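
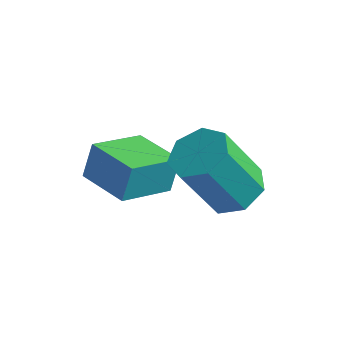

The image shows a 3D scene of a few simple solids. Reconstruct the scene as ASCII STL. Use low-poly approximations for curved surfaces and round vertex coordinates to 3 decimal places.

solid 
facet normal 0.333 0.350 -0.876
outer loop
vertex 3.749 1.3 0.716
vertex 3.001 1.248 0.411
vertex 3.349 1.872 0.793
endloop
endfacet
facet normal 0.752 0.462 0.470
outer loop
vertex 3.749 1.3 0.716
vertex 3.349 1.872 0.793
vertex 3.128 0.644 2.354
endloop
endfacet
facet normal 0.751 0.463 0.471
outer loop
vertex 3.128 0.644 2.354
vertex 3.349 1.872 0.793
vertex 2.727 1.216 2.431
endloop
endfacet
facet normal -0.332 -0.351 0.876
outer loop
vertex 3.128 0.644 2.354
vertex 2.727 1.216 2.431
vertex 2.379 0.592 2.049
endloop
endfacet
facet normal 0.331 0.351 -0.876
outer loop
vertex 3.349 1.872 0.793
vertex 3.001 1.248 0.411
vertex 2.686 1.974 0.583
endloop
endfacet
facet normal 0.022 0.925 0.379
outer loop
vertex 3.349 1.872 0.793
vertex 2.686 1.974 0.583
vertex 2.727 1.216 2.431
endloop
endfacet
facet normal 0.022 0.925 0.379
outer loop
vertex 2.727 1.216 2.431
vertex 2.686 1.974 0.583
vertex 2.064 1.318 2.22
endloop
endfacet
facet normal -0.333 -0.351 0.876
outer loop
vertex 2.727 1.216 2.431
vertex 2.064 1.318 2.22
vertex 2.379 0.592 2.049
endloop
endfacet
facet normal 0.332 0.352 -0.875
outer loop
vertex 2.686 1.974 0.583
vertex 3.001 1.248 0.411
vertex 2.26 1.53 0.243
endloop
endfacet
facet normal -0.723 0.691 0.003
outer loop
vertex 2.686 1.974 0.583
vertex 2.26 1.53 0.243
vertex 2.064 1.318 2.22
endloop
endfacet
facet normal -0.723 0.691 0.002
outer loop
vertex 2.064 1.318 2.22
vertex 2.26 1.53 0.243
vertex 1.639 0.874 1.88
endloop
endfacet
facet normal -0.334 -0.351 0.875
outer loop
vertex 2.064 1.318 2.22
vertex 1.639 0.874 1.88
vertex 2.379 0.592 2.049
endloop
endfacet
facet normal 0.332 0.351 -0.876
outer loop
vertex 2.26 1.53 0.243
vertex 3.001 1.248 0.411
vertex 2.392 0.873 0.03
endloop
endfacet
facet normal -0.924 -0.064 -0.376
outer loop
vertex 2.26 1.53 0.243
vertex 2.392 0.873 0.03
vertex 1.639 0.874 1.88
endloop
endfacet
facet normal -0.924 -0.064 -0.376
outer loop
vertex 1.639 0.874 1.88
vertex 2.392 0.873 0.03
vertex 1.771 0.217 1.667
endloop
endfacet
facet normal -0.334 -0.351 0.875
outer loop
vertex 1.639 0.874 1.88
vertex 1.771 0.217 1.667
vertex 2.379 0.592 2.049
endloop
endfacet
facet normal 0.332 0.350 -0.876
outer loop
vertex 2.392 0.873 0.03
vertex 3.001 1.248 0.411
vertex 2.983 0.498 0.104
endloop
endfacet
facet normal -0.430 -0.770 -0.472
outer loop
vertex 2.392 0.873 0.03
vertex 2.983 0.498 0.104
vertex 1.771 0.217 1.667
endloop
endfacet
facet normal -0.429 -0.771 -0.471
outer loop
vertex 1.771 0.217 1.667
vertex 2.983 0.498 0.104
vertex 2.361 -0.157 1.742
endloop
endfacet
facet normal -0.334 -0.351 0.875
outer loop
vertex 1.771 0.217 1.667
vertex 2.361 -0.157 1.742
vertex 2.379 0.592 2.049
endloop
endfacet
facet normal 0.333 0.350 -0.875
outer loop
vertex 2.983 0.498 0.104
vertex 3.001 1.248 0.411
vertex 3.587 0.688 0.41
endloop
endfacet
facet normal 0.389 -0.897 -0.211
outer loop
vertex 2.983 0.498 0.104
vertex 3.587 0.688 0.41
vertex 2.361 -0.157 1.742
endloop
endfacet
facet normal 0.389 -0.897 -0.211
outer loop
vertex 2.361 -0.157 1.742
vertex 3.587 0.688 0.41
vertex 2.965 0.033 2.047
endloop
endfacet
facet normal -0.332 -0.351 0.876
outer loop
vertex 2.361 -0.157 1.742
vertex 2.965 0.033 2.047
vertex 2.379 0.592 2.049
endloop
endfacet
facet normal 0.333 0.350 -0.876
outer loop
vertex 3.587 0.688 0.41
vertex 3.001 1.248 0.411
vertex 3.749 1.3 0.716
endloop
endfacet
facet normal 0.915 -0.346 0.209
outer loop
vertex 3.587 0.688 0.41
vertex 3.749 1.3 0.716
vertex 2.965 0.033 2.047
endloop
endfacet
facet normal 0.914 -0.348 0.207
outer loop
vertex 2.965 0.033 2.047
vertex 3.749 1.3 0.716
vertex 3.128 0.644 2.354
endloop
endfacet
facet normal -0.332 -0.351 0.875
outer loop
vertex 2.965 0.033 2.047
vertex 3.128 0.644 2.354
vertex 2.379 0.592 2.049
endloop
endfacet
facet normal -0.954 0.291 -0.071
outer loop
vertex -0.08 -0.054 1.667
vertex 0.379 1.314 1.101
vertex -0.124 -0.424 0.739
endloop
endfacet
facet normal -0.296 -0.882 0.366
outer loop
vertex 1.221 -0.834 0.839
vertex -0.08 -0.054 1.667
vertex -0.124 -0.424 0.739
endloop
endfacet
facet normal -0.954 0.291 -0.071
outer loop
vertex -0.124 -0.424 0.739
vertex 0.379 1.314 1.101
vertex 0.335 0.944 0.173
endloop
endfacet
facet normal -0.044 -0.369 -0.928
outer loop
vertex 0.335 0.944 0.173
vertex 1.221 -0.834 0.839
vertex -0.124 -0.424 0.739
endloop
endfacet
facet normal 0.044 0.369 0.928
outer loop
vertex -0.08 -0.054 1.667
vertex 1.724 0.904 1.201
vertex 0.379 1.314 1.101
endloop
endfacet
facet normal -0.296 -0.882 0.366
outer loop
vertex 1.265 -0.464 1.767
vertex -0.08 -0.054 1.667
vertex 1.221 -0.834 0.839
endloop
endfacet
facet normal 0.044 0.369 0.928
outer loop
vertex 1.265 -0.464 1.767
vertex 1.724 0.904 1.201
vertex -0.08 -0.054 1.667
endloop
endfacet
facet normal 0.296 0.882 -0.366
outer loop
vertex 0.379 1.314 1.101
vertex 1.724 0.904 1.201
vertex 0.335 0.944 0.173
endloop
endfacet
facet normal -0.044 -0.369 -0.928
outer loop
vertex 1.68 0.534 0.273
vertex 1.221 -0.834 0.839
vertex 0.335 0.944 0.173
endloop
endfacet
facet normal 0.296 0.882 -0.366
outer loop
vertex 0.335 0.944 0.173
vertex 1.724 0.904 1.201
vertex 1.68 0.534 0.273
endloop
endfacet
facet normal 0.954 -0.291 0.071
outer loop
vertex 1.68 0.534 0.273
vertex 1.265 -0.464 1.767
vertex 1.221 -0.834 0.839
endloop
endfacet
facet normal 0.954 -0.291 0.071
outer loop
vertex 1.724 0.904 1.201
vertex 1.265 -0.464 1.767
vertex 1.68 0.534 0.273
endloop
endfacet

endsolid


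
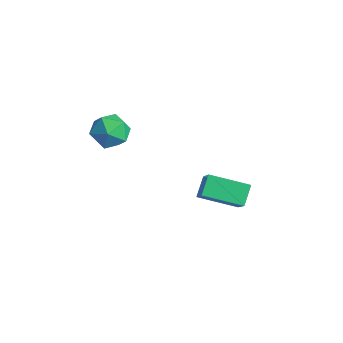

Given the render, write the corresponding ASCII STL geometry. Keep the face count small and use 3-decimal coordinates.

solid 
facet normal -0.150 0.356 0.923
outer loop
vertex -0.437 -3.441 1.145
vertex -0.168 -4.241 1.497
vertex 0.445 -3.581 1.342
endloop
endfacet
facet normal 0.034 0.880 0.474
outer loop
vertex -0.437 -3.441 1.145
vertex 0.445 -3.581 1.342
vertex 0.211 -3.154 0.567
endloop
endfacet
facet normal -0.445 0.894 -0.055
outer loop
vertex -0.437 -3.441 1.145
vertex 0.211 -3.154 0.567
vertex -0.547 -3.551 0.244
endloop
endfacet
facet normal -0.923 0.378 0.067
outer loop
vertex -0.437 -3.441 1.145
vertex -0.547 -3.551 0.244
vertex -0.781 -4.223 0.818
endloop
endfacet
facet normal -0.741 0.046 0.670
outer loop
vertex -0.437 -3.441 1.145
vertex -0.781 -4.223 0.818
vertex -0.168 -4.241 1.497
endloop
endfacet
facet normal 0.669 0.718 0.194
outer loop
vertex 0.211 -3.154 0.567
vertex 0.445 -3.581 1.342
vertex 0.881 -3.777 0.562
endloop
endfacet
facet normal 0.373 -0.131 0.918
outer loop
vertex 0.445 -3.581 1.342
vertex -0.168 -4.241 1.497
vertex 0.647 -4.449 1.136
endloop
endfacet
facet normal -0.584 -0.632 0.510
outer loop
vertex -0.168 -4.241 1.497
vertex -0.781 -4.223 0.818
vertex -0.111 -4.846 0.813
endloop
endfacet
facet normal -0.879 -0.094 -0.468
outer loop
vertex -0.781 -4.223 0.818
vertex -0.547 -3.551 0.244
vertex -0.345 -4.419 0.038
endloop
endfacet
facet normal -0.105 0.741 -0.664
outer loop
vertex -0.547 -3.551 0.244
vertex 0.211 -3.154 0.567
vertex 0.268 -3.759 -0.117
endloop
endfacet
facet normal 0.923 -0.378 -0.067
outer loop
vertex 0.537 -4.559 0.235
vertex 0.881 -3.777 0.562
vertex 0.647 -4.449 1.136
endloop
endfacet
facet normal 0.445 -0.894 0.055
outer loop
vertex 0.537 -4.559 0.235
vertex 0.647 -4.449 1.136
vertex -0.111 -4.846 0.813
endloop
endfacet
facet normal -0.034 -0.880 -0.474
outer loop
vertex 0.537 -4.559 0.235
vertex -0.111 -4.846 0.813
vertex -0.345 -4.419 0.038
endloop
endfacet
facet normal 0.150 -0.356 -0.923
outer loop
vertex 0.537 -4.559 0.235
vertex -0.345 -4.419 0.038
vertex 0.268 -3.759 -0.117
endloop
endfacet
facet normal 0.741 -0.046 -0.670
outer loop
vertex 0.537 -4.559 0.235
vertex 0.268 -3.759 -0.117
vertex 0.881 -3.777 0.562
endloop
endfacet
facet normal 0.879 0.094 0.468
outer loop
vertex 0.647 -4.449 1.136
vertex 0.881 -3.777 0.562
vertex 0.445 -3.581 1.342
endloop
endfacet
facet normal 0.105 -0.741 0.664
outer loop
vertex -0.111 -4.846 0.813
vertex 0.647 -4.449 1.136
vertex -0.168 -4.241 1.497
endloop
endfacet
facet normal -0.669 -0.718 -0.194
outer loop
vertex -0.345 -4.419 0.038
vertex -0.111 -4.846 0.813
vertex -0.781 -4.223 0.818
endloop
endfacet
facet normal -0.373 0.131 -0.918
outer loop
vertex 0.268 -3.759 -0.117
vertex -0.345 -4.419 0.038
vertex -0.547 -3.551 0.244
endloop
endfacet
facet normal 0.584 0.632 -0.510
outer loop
vertex 0.881 -3.777 0.562
vertex 0.268 -3.759 -0.117
vertex 0.211 -3.154 0.567
endloop
endfacet
facet normal -0.438 0.613 0.657
outer loop
vertex 1.568 -0.339 -2.702
vertex 2.695 0.969 -3.172
vertex 0.349 0.229 -4.044
endloop
endfacet
facet normal -0.630 -0.731 0.262
outer loop
vertex 0.805 -0.409 -4.728
vertex 1.568 -0.339 -2.702
vertex 0.349 0.229 -4.044
endloop
endfacet
facet normal -0.438 0.614 0.657
outer loop
vertex 0.349 0.229 -4.044
vertex 2.695 0.969 -3.172
vertex 1.477 1.537 -4.515
endloop
endfacet
facet normal -0.642 0.299 -0.706
outer loop
vertex 1.477 1.537 -4.515
vertex 0.805 -0.409 -4.728
vertex 0.349 0.229 -4.044
endloop
endfacet
facet normal 0.642 -0.299 0.706
outer loop
vertex 1.568 -0.339 -2.702
vertex 3.151 0.331 -3.856
vertex 2.695 0.969 -3.172
endloop
endfacet
facet normal -0.630 -0.731 0.263
outer loop
vertex 2.023 -0.977 -3.385
vertex 1.568 -0.339 -2.702
vertex 0.805 -0.409 -4.728
endloop
endfacet
facet normal 0.642 -0.299 0.707
outer loop
vertex 2.023 -0.977 -3.385
vertex 3.151 0.331 -3.856
vertex 1.568 -0.339 -2.702
endloop
endfacet
facet normal 0.630 0.731 -0.262
outer loop
vertex 2.695 0.969 -3.172
vertex 3.151 0.331 -3.856
vertex 1.477 1.537 -4.515
endloop
endfacet
facet normal -0.641 0.299 -0.707
outer loop
vertex 1.932 0.899 -5.198
vertex 0.805 -0.409 -4.728
vertex 1.477 1.537 -4.515
endloop
endfacet
facet normal 0.630 0.731 -0.263
outer loop
vertex 1.477 1.537 -4.515
vertex 3.151 0.331 -3.856
vertex 1.932 0.899 -5.198
endloop
endfacet
facet normal 0.438 -0.614 -0.657
outer loop
vertex 1.932 0.899 -5.198
vertex 2.023 -0.977 -3.385
vertex 0.805 -0.409 -4.728
endloop
endfacet
facet normal 0.437 -0.614 -0.657
outer loop
vertex 3.151 0.331 -3.856
vertex 2.023 -0.977 -3.385
vertex 1.932 0.899 -5.198
endloop
endfacet

endsolid


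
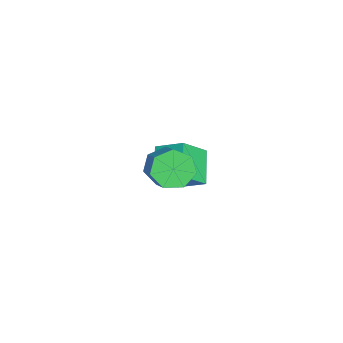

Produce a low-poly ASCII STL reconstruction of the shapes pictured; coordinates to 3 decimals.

solid 
facet normal -0.819 -0.187 -0.542
outer loop
vertex 2.95 1.885 -0.766
vertex 2.626 1.555 -0.163
vertex 2.6 2.285 -0.375
endloop
endfacet
facet normal 0.217 0.773 -0.596
outer loop
vertex 2.95 1.885 -0.766
vertex 2.6 2.285 -0.375
vertex 3.958 2.115 -0.1
endloop
endfacet
facet normal 0.217 0.774 -0.595
outer loop
vertex 3.958 2.115 -0.1
vertex 2.6 2.285 -0.375
vertex 3.608 2.514 0.291
endloop
endfacet
facet normal 0.819 0.187 0.542
outer loop
vertex 3.958 2.115 -0.1
vertex 3.608 2.514 0.291
vertex 3.634 1.785 0.503
endloop
endfacet
facet normal -0.820 -0.186 -0.542
outer loop
vertex 2.6 2.285 -0.375
vertex 2.626 1.555 -0.163
vertex 2.27 2.135 0.176
endloop
endfacet
facet normal -0.279 0.956 0.093
outer loop
vertex 2.6 2.285 -0.375
vertex 2.27 2.135 0.176
vertex 3.608 2.514 0.291
endloop
endfacet
facet normal -0.279 0.956 0.093
outer loop
vertex 3.608 2.514 0.291
vertex 2.27 2.135 0.176
vertex 3.278 2.364 0.842
endloop
endfacet
facet normal 0.820 0.187 0.542
outer loop
vertex 3.608 2.514 0.291
vertex 3.278 2.364 0.842
vertex 3.634 1.785 0.503
endloop
endfacet
facet normal -0.820 -0.187 -0.541
outer loop
vertex 2.27 2.135 0.176
vertex 2.626 1.555 -0.163
vertex 2.208 1.549 0.472
endloop
endfacet
facet normal -0.565 0.419 0.711
outer loop
vertex 2.27 2.135 0.176
vertex 2.208 1.549 0.472
vertex 3.278 2.364 0.842
endloop
endfacet
facet normal -0.565 0.419 0.711
outer loop
vertex 3.278 2.364 0.842
vertex 2.208 1.549 0.472
vertex 3.216 1.778 1.138
endloop
endfacet
facet normal 0.820 0.187 0.542
outer loop
vertex 3.278 2.364 0.842
vertex 3.216 1.778 1.138
vertex 3.634 1.785 0.503
endloop
endfacet
facet normal -0.820 -0.186 -0.541
outer loop
vertex 2.208 1.549 0.472
vertex 2.626 1.555 -0.163
vertex 2.461 0.968 0.289
endloop
endfacet
facet normal -0.425 -0.435 0.794
outer loop
vertex 2.208 1.549 0.472
vertex 2.461 0.968 0.289
vertex 3.216 1.778 1.138
endloop
endfacet
facet normal -0.425 -0.435 0.794
outer loop
vertex 3.216 1.778 1.138
vertex 2.461 0.968 0.289
vertex 3.469 1.197 0.955
endloop
endfacet
facet normal 0.820 0.186 0.542
outer loop
vertex 3.216 1.778 1.138
vertex 3.469 1.197 0.955
vertex 3.634 1.785 0.503
endloop
endfacet
facet normal -0.820 -0.186 -0.541
outer loop
vertex 2.461 0.968 0.289
vertex 2.626 1.555 -0.163
vertex 2.838 0.829 -0.234
endloop
endfacet
facet normal 0.034 -0.960 0.279
outer loop
vertex 2.461 0.968 0.289
vertex 2.838 0.829 -0.234
vertex 3.469 1.197 0.955
endloop
endfacet
facet normal 0.034 -0.960 0.279
outer loop
vertex 3.469 1.197 0.955
vertex 2.838 0.829 -0.234
vertex 3.846 1.058 0.432
endloop
endfacet
facet normal 0.820 0.186 0.541
outer loop
vertex 3.469 1.197 0.955
vertex 3.846 1.058 0.432
vertex 3.634 1.785 0.503
endloop
endfacet
facet normal -0.820 -0.187 -0.541
outer loop
vertex 2.838 0.829 -0.234
vertex 2.626 1.555 -0.163
vertex 3.055 1.237 -0.704
endloop
endfacet
facet normal 0.468 -0.763 -0.446
outer loop
vertex 2.838 0.829 -0.234
vertex 3.055 1.237 -0.704
vertex 3.846 1.058 0.432
endloop
endfacet
facet normal 0.469 -0.762 -0.447
outer loop
vertex 3.846 1.058 0.432
vertex 3.055 1.237 -0.704
vertex 4.064 1.467 -0.037
endloop
endfacet
facet normal 0.819 0.186 0.543
outer loop
vertex 3.846 1.058 0.432
vertex 4.064 1.467 -0.037
vertex 3.634 1.785 0.503
endloop
endfacet
facet normal -0.820 -0.185 -0.542
outer loop
vertex 3.055 1.237 -0.704
vertex 2.626 1.555 -0.163
vertex 2.95 1.885 -0.766
endloop
endfacet
facet normal 0.550 0.009 -0.835
outer loop
vertex 3.055 1.237 -0.704
vertex 2.95 1.885 -0.766
vertex 4.064 1.467 -0.037
endloop
endfacet
facet normal 0.550 0.009 -0.835
outer loop
vertex 4.064 1.467 -0.037
vertex 2.95 1.885 -0.766
vertex 3.958 2.115 -0.1
endloop
endfacet
facet normal 0.819 0.187 0.542
outer loop
vertex 4.064 1.467 -0.037
vertex 3.958 2.115 -0.1
vertex 3.634 1.785 0.503
endloop
endfacet
facet normal -0.492 0.563 -0.664
outer loop
vertex -1.414 1.959 -2.736
vertex -1.006 2.909 -2.232
vertex -0.293 1.931 -3.591
endloop
endfacet
facet normal -0.355 -0.826 -0.438
outer loop
vertex 0.406 1.131 -2.648
vertex -1.414 1.959 -2.736
vertex -0.293 1.931 -3.591
endloop
endfacet
facet normal -0.492 0.563 -0.664
outer loop
vertex -0.293 1.931 -3.591
vertex -1.006 2.909 -2.232
vertex 0.115 2.881 -3.087
endloop
endfacet
facet normal 0.795 -0.020 -0.606
outer loop
vertex 0.115 2.881 -3.087
vertex 0.406 1.131 -2.648
vertex -0.293 1.931 -3.591
endloop
endfacet
facet normal -0.795 0.020 0.606
outer loop
vertex -1.414 1.959 -2.736
vertex -0.307 2.109 -1.289
vertex -1.006 2.909 -2.232
endloop
endfacet
facet normal -0.355 -0.826 -0.438
outer loop
vertex -0.715 1.159 -1.793
vertex -1.414 1.959 -2.736
vertex 0.406 1.131 -2.648
endloop
endfacet
facet normal -0.795 0.020 0.606
outer loop
vertex -0.715 1.159 -1.793
vertex -0.307 2.109 -1.289
vertex -1.414 1.959 -2.736
endloop
endfacet
facet normal 0.355 0.826 0.438
outer loop
vertex -1.006 2.909 -2.232
vertex -0.307 2.109 -1.289
vertex 0.115 2.881 -3.087
endloop
endfacet
facet normal 0.795 -0.020 -0.606
outer loop
vertex 0.814 2.081 -2.144
vertex 0.406 1.131 -2.648
vertex 0.115 2.881 -3.087
endloop
endfacet
facet normal 0.355 0.826 0.438
outer loop
vertex 0.115 2.881 -3.087
vertex -0.307 2.109 -1.289
vertex 0.814 2.081 -2.144
endloop
endfacet
facet normal 0.492 -0.563 0.664
outer loop
vertex 0.814 2.081 -2.144
vertex -0.715 1.159 -1.793
vertex 0.406 1.131 -2.648
endloop
endfacet
facet normal 0.492 -0.563 0.664
outer loop
vertex -0.307 2.109 -1.289
vertex -0.715 1.159 -1.793
vertex 0.814 2.081 -2.144
endloop
endfacet

endsolid


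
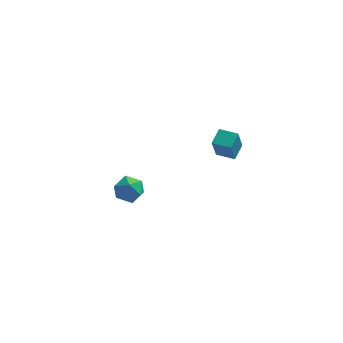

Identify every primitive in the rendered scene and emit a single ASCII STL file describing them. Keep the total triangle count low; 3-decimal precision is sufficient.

solid 
facet normal -0.941 0.338 -0.004
outer loop
vertex 0.423 0.133 3.017
vertex 0.678 0.847 3.329
vertex 0.582 0.561 1.907
endloop
endfacet
facet normal -0.312 -0.871 -0.380
outer loop
vertex 1.382 0.273 1.911
vertex 0.423 0.133 3.017
vertex 0.582 0.561 1.907
endloop
endfacet
facet normal -0.941 0.338 -0.004
outer loop
vertex 0.582 0.561 1.907
vertex 0.678 0.847 3.329
vertex 0.837 1.275 2.219
endloop
endfacet
facet normal 0.133 0.357 -0.925
outer loop
vertex 0.837 1.275 2.219
vertex 1.382 0.273 1.911
vertex 0.582 0.561 1.907
endloop
endfacet
facet normal -0.133 -0.357 0.925
outer loop
vertex 0.423 0.133 3.017
vertex 1.478 0.559 3.333
vertex 0.678 0.847 3.329
endloop
endfacet
facet normal -0.312 -0.871 -0.380
outer loop
vertex 1.223 -0.155 3.021
vertex 0.423 0.133 3.017
vertex 1.382 0.273 1.911
endloop
endfacet
facet normal -0.133 -0.357 0.925
outer loop
vertex 1.223 -0.155 3.021
vertex 1.478 0.559 3.333
vertex 0.423 0.133 3.017
endloop
endfacet
facet normal 0.312 0.871 0.380
outer loop
vertex 0.678 0.847 3.329
vertex 1.478 0.559 3.333
vertex 0.837 1.275 2.219
endloop
endfacet
facet normal 0.133 0.357 -0.925
outer loop
vertex 1.637 0.987 2.223
vertex 1.382 0.273 1.911
vertex 0.837 1.275 2.219
endloop
endfacet
facet normal 0.312 0.871 0.380
outer loop
vertex 0.837 1.275 2.219
vertex 1.478 0.559 3.333
vertex 1.637 0.987 2.223
endloop
endfacet
facet normal 0.941 -0.338 0.004
outer loop
vertex 1.637 0.987 2.223
vertex 1.223 -0.155 3.021
vertex 1.382 0.273 1.911
endloop
endfacet
facet normal 0.941 -0.338 0.004
outer loop
vertex 1.478 0.559 3.333
vertex 1.223 -0.155 3.021
vertex 1.637 0.987 2.223
endloop
endfacet
facet normal -0.330 0.894 0.303
outer loop
vertex -3.955 3.653 -3.241
vertex -3.579 3.563 -2.566
vertex -3.22 3.9 -3.168
endloop
endfacet
facet normal -0.255 0.878 -0.405
outer loop
vertex -3.955 3.653 -3.241
vertex -3.22 3.9 -3.168
vertex -3.445 3.535 -3.817
endloop
endfacet
facet normal -0.664 0.350 -0.660
outer loop
vertex -3.955 3.653 -3.241
vertex -3.445 3.535 -3.817
vertex -3.942 2.971 -3.616
endloop
endfacet
facet normal -0.993 0.041 -0.109
outer loop
vertex -3.955 3.653 -3.241
vertex -3.942 2.971 -3.616
vertex -4.026 2.989 -2.843
endloop
endfacet
facet normal -0.787 0.377 0.489
outer loop
vertex -3.955 3.653 -3.241
vertex -4.026 2.989 -2.843
vertex -3.579 3.563 -2.566
endloop
endfacet
facet normal 0.426 0.718 -0.551
outer loop
vertex -3.445 3.535 -3.817
vertex -3.22 3.9 -3.168
vertex -2.754 3.371 -3.497
endloop
endfacet
facet normal 0.302 0.744 0.596
outer loop
vertex -3.22 3.9 -3.168
vertex -3.579 3.563 -2.566
vertex -2.838 3.389 -2.724
endloop
endfacet
facet normal -0.436 -0.092 0.895
outer loop
vertex -3.579 3.563 -2.566
vertex -4.026 2.989 -2.843
vertex -3.335 2.825 -2.523
endloop
endfacet
facet normal -0.769 -0.635 -0.069
outer loop
vertex -4.026 2.989 -2.843
vertex -3.942 2.971 -3.616
vertex -3.56 2.46 -3.172
endloop
endfacet
facet normal -0.237 -0.134 -0.962
outer loop
vertex -3.942 2.971 -3.616
vertex -3.445 3.535 -3.817
vertex -3.201 2.797 -3.774
endloop
endfacet
facet normal 0.993 -0.041 0.109
outer loop
vertex -2.825 2.707 -3.099
vertex -2.754 3.371 -3.497
vertex -2.838 3.389 -2.724
endloop
endfacet
facet normal 0.664 -0.350 0.660
outer loop
vertex -2.825 2.707 -3.099
vertex -2.838 3.389 -2.724
vertex -3.335 2.825 -2.523
endloop
endfacet
facet normal 0.255 -0.878 0.405
outer loop
vertex -2.825 2.707 -3.099
vertex -3.335 2.825 -2.523
vertex -3.56 2.46 -3.172
endloop
endfacet
facet normal 0.330 -0.894 -0.303
outer loop
vertex -2.825 2.707 -3.099
vertex -3.56 2.46 -3.172
vertex -3.201 2.797 -3.774
endloop
endfacet
facet normal 0.787 -0.377 -0.489
outer loop
vertex -2.825 2.707 -3.099
vertex -3.201 2.797 -3.774
vertex -2.754 3.371 -3.497
endloop
endfacet
facet normal 0.769 0.635 0.069
outer loop
vertex -2.838 3.389 -2.724
vertex -2.754 3.371 -3.497
vertex -3.22 3.9 -3.168
endloop
endfacet
facet normal 0.237 0.134 0.962
outer loop
vertex -3.335 2.825 -2.523
vertex -2.838 3.389 -2.724
vertex -3.579 3.563 -2.566
endloop
endfacet
facet normal -0.426 -0.718 0.551
outer loop
vertex -3.56 2.46 -3.172
vertex -3.335 2.825 -2.523
vertex -4.026 2.989 -2.843
endloop
endfacet
facet normal -0.302 -0.744 -0.596
outer loop
vertex -3.201 2.797 -3.774
vertex -3.56 2.46 -3.172
vertex -3.942 2.971 -3.616
endloop
endfacet
facet normal 0.436 0.092 -0.895
outer loop
vertex -2.754 3.371 -3.497
vertex -3.201 2.797 -3.774
vertex -3.445 3.535 -3.817
endloop
endfacet

endsolid


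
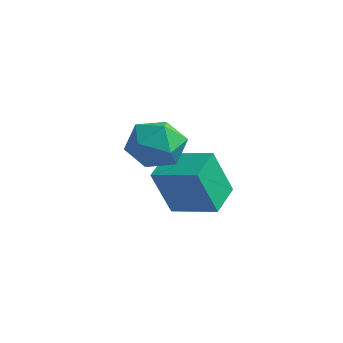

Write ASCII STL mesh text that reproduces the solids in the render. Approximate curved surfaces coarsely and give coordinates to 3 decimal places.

solid 
facet normal -0.934 -0.289 -0.211
outer loop
vertex 0.892 -0.182 -2.718
vertex 0.408 1.05 -2.262
vertex 1.078 0.585 -4.588
endloop
endfacet
facet normal 0.346 -0.880 -0.326
outer loop
vertex 2.712 1.09 -4.218
vertex 0.892 -0.182 -2.718
vertex 1.078 0.585 -4.588
endloop
endfacet
facet normal -0.934 -0.289 -0.211
outer loop
vertex 1.078 0.585 -4.588
vertex 0.408 1.05 -2.262
vertex 0.594 1.816 -4.132
endloop
endfacet
facet normal 0.092 0.377 -0.921
outer loop
vertex 0.594 1.816 -4.132
vertex 2.712 1.09 -4.218
vertex 1.078 0.585 -4.588
endloop
endfacet
facet normal -0.092 -0.377 0.922
outer loop
vertex 0.892 -0.182 -2.718
vertex 2.042 1.555 -1.892
vertex 0.408 1.05 -2.262
endloop
endfacet
facet normal 0.346 -0.880 -0.326
outer loop
vertex 2.526 0.324 -2.348
vertex 0.892 -0.182 -2.718
vertex 2.712 1.09 -4.218
endloop
endfacet
facet normal -0.092 -0.377 0.921
outer loop
vertex 2.526 0.324 -2.348
vertex 2.042 1.555 -1.892
vertex 0.892 -0.182 -2.718
endloop
endfacet
facet normal -0.346 0.880 0.326
outer loop
vertex 0.408 1.05 -2.262
vertex 2.042 1.555 -1.892
vertex 0.594 1.816 -4.132
endloop
endfacet
facet normal 0.092 0.377 -0.922
outer loop
vertex 2.228 2.322 -3.762
vertex 2.712 1.09 -4.218
vertex 0.594 1.816 -4.132
endloop
endfacet
facet normal -0.346 0.880 0.326
outer loop
vertex 0.594 1.816 -4.132
vertex 2.042 1.555 -1.892
vertex 2.228 2.322 -3.762
endloop
endfacet
facet normal 0.934 0.289 0.211
outer loop
vertex 2.228 2.322 -3.762
vertex 2.526 0.324 -2.348
vertex 2.712 1.09 -4.218
endloop
endfacet
facet normal 0.934 0.289 0.211
outer loop
vertex 2.042 1.555 -1.892
vertex 2.526 0.324 -2.348
vertex 2.228 2.322 -3.762
endloop
endfacet
facet normal -0.937 -0.277 0.213
outer loop
vertex 1.952 -1.582 -0.172
vertex 2.21 -2.595 -0.357
vertex 2.312 -2.191 0.62
endloop
endfacet
facet normal -0.755 0.307 0.579
outer loop
vertex 1.952 -1.582 -0.172
vertex 2.312 -2.191 0.62
vertex 2.648 -1.188 0.527
endloop
endfacet
facet normal -0.572 0.813 0.111
outer loop
vertex 1.952 -1.582 -0.172
vertex 2.648 -1.188 0.527
vertex 2.754 -0.972 -0.507
endloop
endfacet
facet normal -0.640 0.542 -0.545
outer loop
vertex 1.952 -1.582 -0.172
vertex 2.754 -0.972 -0.507
vertex 2.483 -1.842 -1.054
endloop
endfacet
facet normal -0.866 -0.132 -0.482
outer loop
vertex 1.952 -1.582 -0.172
vertex 2.483 -1.842 -1.054
vertex 2.21 -2.595 -0.357
endloop
endfacet
facet normal -0.180 0.151 0.972
outer loop
vertex 2.648 -1.188 0.527
vertex 2.312 -2.191 0.62
vertex 3.337 -1.958 0.774
endloop
endfacet
facet normal -0.474 -0.795 0.378
outer loop
vertex 2.312 -2.191 0.62
vertex 2.21 -2.595 -0.357
vertex 3.066 -2.828 0.227
endloop
endfacet
facet normal -0.359 -0.561 -0.746
outer loop
vertex 2.21 -2.595 -0.357
vertex 2.483 -1.842 -1.054
vertex 3.172 -2.612 -0.807
endloop
endfacet
facet normal 0.007 0.531 -0.847
outer loop
vertex 2.483 -1.842 -1.054
vertex 2.754 -0.972 -0.507
vertex 3.508 -1.609 -0.9
endloop
endfacet
facet normal 0.118 0.970 0.215
outer loop
vertex 2.754 -0.972 -0.507
vertex 2.648 -1.188 0.527
vertex 3.61 -1.205 0.077
endloop
endfacet
facet normal 0.640 -0.542 0.545
outer loop
vertex 3.868 -2.218 -0.108
vertex 3.337 -1.958 0.774
vertex 3.066 -2.828 0.227
endloop
endfacet
facet normal 0.572 -0.813 -0.111
outer loop
vertex 3.868 -2.218 -0.108
vertex 3.066 -2.828 0.227
vertex 3.172 -2.612 -0.807
endloop
endfacet
facet normal 0.755 -0.307 -0.579
outer loop
vertex 3.868 -2.218 -0.108
vertex 3.172 -2.612 -0.807
vertex 3.508 -1.609 -0.9
endloop
endfacet
facet normal 0.937 0.277 -0.213
outer loop
vertex 3.868 -2.218 -0.108
vertex 3.508 -1.609 -0.9
vertex 3.61 -1.205 0.077
endloop
endfacet
facet normal 0.866 0.132 0.482
outer loop
vertex 3.868 -2.218 -0.108
vertex 3.61 -1.205 0.077
vertex 3.337 -1.958 0.774
endloop
endfacet
facet normal -0.007 -0.531 0.847
outer loop
vertex 3.066 -2.828 0.227
vertex 3.337 -1.958 0.774
vertex 2.312 -2.191 0.62
endloop
endfacet
facet normal -0.118 -0.970 -0.215
outer loop
vertex 3.172 -2.612 -0.807
vertex 3.066 -2.828 0.227
vertex 2.21 -2.595 -0.357
endloop
endfacet
facet normal 0.180 -0.151 -0.972
outer loop
vertex 3.508 -1.609 -0.9
vertex 3.172 -2.612 -0.807
vertex 2.483 -1.842 -1.054
endloop
endfacet
facet normal 0.474 0.795 -0.378
outer loop
vertex 3.61 -1.205 0.077
vertex 3.508 -1.609 -0.9
vertex 2.754 -0.972 -0.507
endloop
endfacet
facet normal 0.359 0.561 0.746
outer loop
vertex 3.337 -1.958 0.774
vertex 3.61 -1.205 0.077
vertex 2.648 -1.188 0.527
endloop
endfacet

endsolid


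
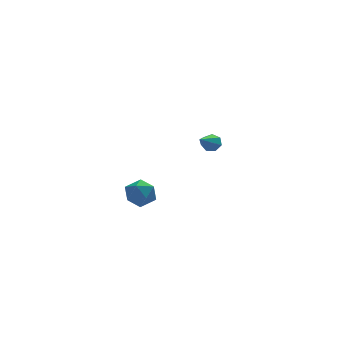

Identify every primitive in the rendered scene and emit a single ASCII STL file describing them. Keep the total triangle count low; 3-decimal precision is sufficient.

solid 
facet normal -0.826 -0.241 0.509
outer loop
vertex -3.447 -2.029 -2.669
vertex -3.448 -2.76 -3.017
vertex -3.052 -2.644 -2.32
endloop
endfacet
facet normal -0.427 0.223 0.876
outer loop
vertex -3.447 -2.029 -2.669
vertex -3.052 -2.644 -2.32
vertex -2.715 -1.908 -2.343
endloop
endfacet
facet normal -0.346 0.808 0.477
outer loop
vertex -3.447 -2.029 -2.669
vertex -2.715 -1.908 -2.343
vertex -2.903 -1.569 -3.054
endloop
endfacet
facet normal -0.695 0.706 -0.138
outer loop
vertex -3.447 -2.029 -2.669
vertex -2.903 -1.569 -3.054
vertex -3.356 -2.096 -3.47
endloop
endfacet
facet normal -0.991 0.057 -0.117
outer loop
vertex -3.447 -2.029 -2.669
vertex -3.356 -2.096 -3.47
vertex -3.448 -2.76 -3.017
endloop
endfacet
facet normal 0.217 -0.069 0.974
outer loop
vertex -2.715 -1.908 -2.343
vertex -3.052 -2.644 -2.32
vertex -2.264 -2.564 -2.49
endloop
endfacet
facet normal -0.429 -0.820 0.380
outer loop
vertex -3.052 -2.644 -2.32
vertex -3.448 -2.76 -3.017
vertex -2.717 -3.091 -2.906
endloop
endfacet
facet normal -0.696 -0.336 -0.634
outer loop
vertex -3.448 -2.76 -3.017
vertex -3.356 -2.096 -3.47
vertex -2.905 -2.752 -3.617
endloop
endfacet
facet normal -0.216 0.713 -0.667
outer loop
vertex -3.356 -2.096 -3.47
vertex -2.903 -1.569 -3.054
vertex -2.568 -2.016 -3.64
endloop
endfacet
facet normal 0.348 0.879 0.327
outer loop
vertex -2.903 -1.569 -3.054
vertex -2.715 -1.908 -2.343
vertex -2.172 -1.9 -2.943
endloop
endfacet
facet normal 0.695 -0.706 0.138
outer loop
vertex -2.173 -2.631 -3.291
vertex -2.264 -2.564 -2.49
vertex -2.717 -3.091 -2.906
endloop
endfacet
facet normal 0.346 -0.808 -0.477
outer loop
vertex -2.173 -2.631 -3.291
vertex -2.717 -3.091 -2.906
vertex -2.905 -2.752 -3.617
endloop
endfacet
facet normal 0.427 -0.223 -0.876
outer loop
vertex -2.173 -2.631 -3.291
vertex -2.905 -2.752 -3.617
vertex -2.568 -2.016 -3.64
endloop
endfacet
facet normal 0.826 0.241 -0.509
outer loop
vertex -2.173 -2.631 -3.291
vertex -2.568 -2.016 -3.64
vertex -2.172 -1.9 -2.943
endloop
endfacet
facet normal 0.991 -0.057 0.117
outer loop
vertex -2.173 -2.631 -3.291
vertex -2.172 -1.9 -2.943
vertex -2.264 -2.564 -2.49
endloop
endfacet
facet normal 0.216 -0.713 0.667
outer loop
vertex -2.717 -3.091 -2.906
vertex -2.264 -2.564 -2.49
vertex -3.052 -2.644 -2.32
endloop
endfacet
facet normal -0.348 -0.879 -0.327
outer loop
vertex -2.905 -2.752 -3.617
vertex -2.717 -3.091 -2.906
vertex -3.448 -2.76 -3.017
endloop
endfacet
facet normal -0.217 0.069 -0.974
outer loop
vertex -2.568 -2.016 -3.64
vertex -2.905 -2.752 -3.617
vertex -3.356 -2.096 -3.47
endloop
endfacet
facet normal 0.429 0.820 -0.380
outer loop
vertex -2.172 -1.9 -2.943
vertex -2.568 -2.016 -3.64
vertex -2.903 -1.569 -3.054
endloop
endfacet
facet normal 0.696 0.336 0.634
outer loop
vertex -2.264 -2.564 -2.49
vertex -2.172 -1.9 -2.943
vertex -2.715 -1.908 -2.343
endloop
endfacet
facet normal 0.504 0.690 -0.519
outer loop
vertex 2.33 3.869 -3.491
vertex 1.906 4.203 -3.459
vertex 2.323 4.154 -3.119
endloop
endfacet
facet normal 0.690 -0.568 0.448
outer loop
vertex 2.33 3.869 -3.491
vertex 2.323 4.154 -3.119
vertex 1.054 3.037 -2.581
endloop
endfacet
facet normal 0.505 0.689 -0.520
outer loop
vertex 2.323 4.154 -3.119
vertex 1.906 4.203 -3.459
vertex 2.002 4.476 -3.004
endloop
endfacet
facet normal 0.366 0.032 0.930
outer loop
vertex 2.323 4.154 -3.119
vertex 2.002 4.476 -3.004
vertex 1.054 3.037 -2.581
endloop
endfacet
facet normal 0.504 0.690 -0.520
outer loop
vertex 2.002 4.476 -3.004
vertex 1.906 4.203 -3.459
vertex 1.609 4.592 -3.231
endloop
endfacet
facet normal -0.337 0.463 0.820
outer loop
vertex 2.002 4.476 -3.004
vertex 1.609 4.592 -3.231
vertex 1.054 3.037 -2.581
endloop
endfacet
facet normal 0.504 0.690 -0.520
outer loop
vertex 1.609 4.592 -3.231
vertex 1.906 4.203 -3.459
vertex 1.44 4.414 -3.631
endloop
endfacet
facet normal -0.894 0.402 0.199
outer loop
vertex 1.609 4.592 -3.231
vertex 1.44 4.414 -3.631
vertex 1.054 3.037 -2.581
endloop
endfacet
facet normal 0.504 0.689 -0.520
outer loop
vertex 1.44 4.414 -3.631
vertex 1.906 4.203 -3.459
vertex 1.622 4.077 -3.901
endloop
endfacet
facet normal -0.881 -0.105 -0.462
outer loop
vertex 1.44 4.414 -3.631
vertex 1.622 4.077 -3.901
vertex 1.054 3.037 -2.581
endloop
endfacet
facet normal 0.503 0.690 -0.520
outer loop
vertex 1.622 4.077 -3.901
vertex 1.906 4.203 -3.459
vertex 2.018 3.835 -3.839
endloop
endfacet
facet normal -0.310 -0.678 -0.667
outer loop
vertex 1.622 4.077 -3.901
vertex 2.018 3.835 -3.839
vertex 1.054 3.037 -2.581
endloop
endfacet
facet normal 0.504 0.690 -0.519
outer loop
vertex 2.018 3.835 -3.839
vertex 1.906 4.203 -3.459
vertex 2.33 3.869 -3.491
endloop
endfacet
facet normal 0.389 -0.883 -0.262
outer loop
vertex 2.018 3.835 -3.839
vertex 2.33 3.869 -3.491
vertex 1.054 3.037 -2.581
endloop
endfacet

endsolid


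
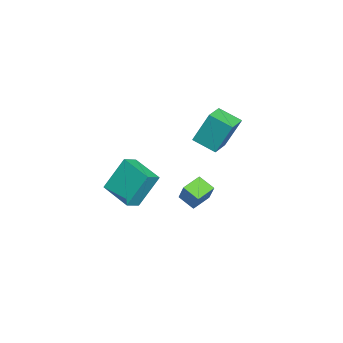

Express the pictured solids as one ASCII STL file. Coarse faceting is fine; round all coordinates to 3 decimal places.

solid 
facet normal -0.470 -0.270 -0.841
outer loop
vertex -1.323 0.27 -3.284
vertex -0.96 1.037 -3.733
vertex -0.477 -0.3 -3.574
endloop
endfacet
facet normal -0.378 -0.799 0.468
outer loop
vertex 0.12 0.043 -2.507
vertex -1.323 0.27 -3.284
vertex -0.477 -0.3 -3.574
endloop
endfacet
facet normal -0.470 -0.270 -0.841
outer loop
vertex -0.477 -0.3 -3.574
vertex -0.96 1.037 -3.733
vertex -0.114 0.468 -4.023
endloop
endfacet
facet normal 0.798 -0.537 -0.274
outer loop
vertex -0.114 0.468 -4.023
vertex 0.12 0.043 -2.507
vertex -0.477 -0.3 -3.574
endloop
endfacet
facet normal -0.798 0.538 0.273
outer loop
vertex -1.323 0.27 -3.284
vertex -0.363 1.38 -2.666
vertex -0.96 1.037 -3.733
endloop
endfacet
facet normal -0.377 -0.799 0.467
outer loop
vertex -0.726 0.612 -2.217
vertex -1.323 0.27 -3.284
vertex 0.12 0.043 -2.507
endloop
endfacet
facet normal -0.798 0.537 0.274
outer loop
vertex -0.726 0.612 -2.217
vertex -0.363 1.38 -2.666
vertex -1.323 0.27 -3.284
endloop
endfacet
facet normal 0.377 0.799 -0.468
outer loop
vertex -0.96 1.037 -3.733
vertex -0.363 1.38 -2.666
vertex -0.114 0.468 -4.023
endloop
endfacet
facet normal 0.797 -0.538 -0.274
outer loop
vertex 0.483 0.81 -2.956
vertex 0.12 0.043 -2.507
vertex -0.114 0.468 -4.023
endloop
endfacet
facet normal 0.378 0.799 -0.468
outer loop
vertex -0.114 0.468 -4.023
vertex -0.363 1.38 -2.666
vertex 0.483 0.81 -2.956
endloop
endfacet
facet normal 0.470 0.270 0.841
outer loop
vertex 0.483 0.81 -2.956
vertex -0.726 0.612 -2.217
vertex 0.12 0.043 -2.507
endloop
endfacet
facet normal 0.470 0.269 0.841
outer loop
vertex -0.363 1.38 -2.666
vertex -0.726 0.612 -2.217
vertex 0.483 0.81 -2.956
endloop
endfacet
facet normal -0.970 0.212 -0.117
outer loop
vertex 0.799 1.765 3.309
vertex 1.096 2.858 2.828
vertex 0.836 1.031 1.666
endloop
endfacet
facet normal -0.241 -0.888 0.391
outer loop
vertex 1.884 0.802 1.792
vertex 0.799 1.765 3.309
vertex 0.836 1.031 1.666
endloop
endfacet
facet normal -0.970 0.212 -0.117
outer loop
vertex 0.836 1.031 1.666
vertex 1.096 2.858 2.828
vertex 1.133 2.124 1.185
endloop
endfacet
facet normal 0.021 -0.407 -0.913
outer loop
vertex 1.133 2.124 1.185
vertex 1.884 0.802 1.792
vertex 0.836 1.031 1.666
endloop
endfacet
facet normal -0.021 0.407 0.913
outer loop
vertex 0.799 1.765 3.309
vertex 2.144 2.629 2.954
vertex 1.096 2.858 2.828
endloop
endfacet
facet normal -0.241 -0.888 0.391
outer loop
vertex 1.847 1.536 3.435
vertex 0.799 1.765 3.309
vertex 1.884 0.802 1.792
endloop
endfacet
facet normal -0.021 0.407 0.913
outer loop
vertex 1.847 1.536 3.435
vertex 2.144 2.629 2.954
vertex 0.799 1.765 3.309
endloop
endfacet
facet normal 0.241 0.888 -0.391
outer loop
vertex 1.096 2.858 2.828
vertex 2.144 2.629 2.954
vertex 1.133 2.124 1.185
endloop
endfacet
facet normal 0.021 -0.407 -0.913
outer loop
vertex 2.181 1.895 1.311
vertex 1.884 0.802 1.792
vertex 1.133 2.124 1.185
endloop
endfacet
facet normal 0.241 0.888 -0.391
outer loop
vertex 1.133 2.124 1.185
vertex 2.144 2.629 2.954
vertex 2.181 1.895 1.311
endloop
endfacet
facet normal 0.970 -0.212 0.117
outer loop
vertex 2.181 1.895 1.311
vertex 1.847 1.536 3.435
vertex 1.884 0.802 1.792
endloop
endfacet
facet normal 0.970 -0.212 0.117
outer loop
vertex 2.144 2.629 2.954
vertex 1.847 1.536 3.435
vertex 2.181 1.895 1.311
endloop
endfacet
facet normal -0.773 0.454 -0.442
outer loop
vertex 2.248 -1.655 0.42
vertex 3.226 -0.371 0.029
vertex 2.692 -2.492 -1.216
endloop
endfacet
facet normal -0.589 -0.773 0.236
outer loop
vertex 3.334 -2.869 -0.849
vertex 2.248 -1.655 0.42
vertex 2.692 -2.492 -1.216
endloop
endfacet
facet normal -0.773 0.454 -0.442
outer loop
vertex 2.692 -2.492 -1.216
vertex 3.226 -0.371 0.029
vertex 3.67 -1.208 -1.607
endloop
endfacet
facet normal 0.235 -0.442 -0.865
outer loop
vertex 3.67 -1.208 -1.607
vertex 3.334 -2.869 -0.849
vertex 2.692 -2.492 -1.216
endloop
endfacet
facet normal -0.235 0.442 0.865
outer loop
vertex 2.248 -1.655 0.42
vertex 3.868 -0.748 0.396
vertex 3.226 -0.371 0.029
endloop
endfacet
facet normal -0.589 -0.773 0.236
outer loop
vertex 2.89 -2.032 0.787
vertex 2.248 -1.655 0.42
vertex 3.334 -2.869 -0.849
endloop
endfacet
facet normal -0.235 0.442 0.865
outer loop
vertex 2.89 -2.032 0.787
vertex 3.868 -0.748 0.396
vertex 2.248 -1.655 0.42
endloop
endfacet
facet normal 0.589 0.773 -0.236
outer loop
vertex 3.226 -0.371 0.029
vertex 3.868 -0.748 0.396
vertex 3.67 -1.208 -1.607
endloop
endfacet
facet normal 0.235 -0.442 -0.865
outer loop
vertex 4.312 -1.585 -1.24
vertex 3.334 -2.869 -0.849
vertex 3.67 -1.208 -1.607
endloop
endfacet
facet normal 0.589 0.773 -0.236
outer loop
vertex 3.67 -1.208 -1.607
vertex 3.868 -0.748 0.396
vertex 4.312 -1.585 -1.24
endloop
endfacet
facet normal 0.773 -0.454 0.442
outer loop
vertex 4.312 -1.585 -1.24
vertex 2.89 -2.032 0.787
vertex 3.334 -2.869 -0.849
endloop
endfacet
facet normal 0.773 -0.454 0.442
outer loop
vertex 3.868 -0.748 0.396
vertex 2.89 -2.032 0.787
vertex 4.312 -1.585 -1.24
endloop
endfacet

endsolid


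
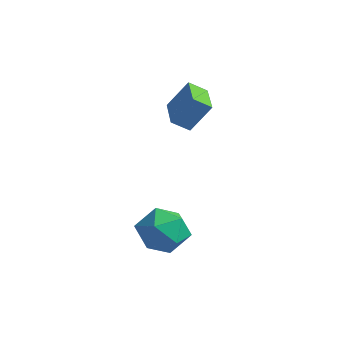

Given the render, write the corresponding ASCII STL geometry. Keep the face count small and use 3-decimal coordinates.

solid 
facet normal -0.519 0.847 -0.113
outer loop
vertex 2.789 -2.695 -3.562
vertex 1.977 -3.083 -2.739
vertex 2.949 -2.44 -2.38
endloop
endfacet
facet normal 0.176 0.957 -0.230
outer loop
vertex 2.789 -2.695 -3.562
vertex 2.949 -2.44 -2.38
vertex 3.899 -2.779 -3.065
endloop
endfacet
facet normal 0.380 0.526 -0.761
outer loop
vertex 2.789 -2.695 -3.562
vertex 3.899 -2.779 -3.065
vertex 3.515 -3.633 -3.847
endloop
endfacet
facet normal -0.188 0.150 -0.971
outer loop
vertex 2.789 -2.695 -3.562
vertex 3.515 -3.633 -3.847
vertex 2.327 -3.82 -3.646
endloop
endfacet
facet normal -0.744 0.348 -0.570
outer loop
vertex 2.789 -2.695 -3.562
vertex 2.327 -3.82 -3.646
vertex 1.977 -3.083 -2.739
endloop
endfacet
facet normal 0.532 0.767 0.358
outer loop
vertex 3.899 -2.779 -3.065
vertex 2.949 -2.44 -2.38
vertex 3.773 -3.22 -1.934
endloop
endfacet
facet normal -0.593 0.590 0.548
outer loop
vertex 2.949 -2.44 -2.38
vertex 1.977 -3.083 -2.739
vertex 2.585 -3.407 -1.733
endloop
endfacet
facet normal -0.957 -0.218 -0.192
outer loop
vertex 1.977 -3.083 -2.739
vertex 2.327 -3.82 -3.646
vertex 2.201 -4.261 -2.515
endloop
endfacet
facet normal -0.057 -0.540 -0.840
outer loop
vertex 2.327 -3.82 -3.646
vertex 3.515 -3.633 -3.847
vertex 3.151 -4.6 -3.2
endloop
endfacet
facet normal 0.863 0.069 -0.500
outer loop
vertex 3.515 -3.633 -3.847
vertex 3.899 -2.779 -3.065
vertex 4.123 -3.957 -2.841
endloop
endfacet
facet normal 0.188 -0.150 0.971
outer loop
vertex 3.311 -4.345 -2.018
vertex 3.773 -3.22 -1.934
vertex 2.585 -3.407 -1.733
endloop
endfacet
facet normal -0.380 -0.526 0.761
outer loop
vertex 3.311 -4.345 -2.018
vertex 2.585 -3.407 -1.733
vertex 2.201 -4.261 -2.515
endloop
endfacet
facet normal -0.176 -0.957 0.230
outer loop
vertex 3.311 -4.345 -2.018
vertex 2.201 -4.261 -2.515
vertex 3.151 -4.6 -3.2
endloop
endfacet
facet normal 0.519 -0.847 0.113
outer loop
vertex 3.311 -4.345 -2.018
vertex 3.151 -4.6 -3.2
vertex 4.123 -3.957 -2.841
endloop
endfacet
facet normal 0.744 -0.348 0.570
outer loop
vertex 3.311 -4.345 -2.018
vertex 4.123 -3.957 -2.841
vertex 3.773 -3.22 -1.934
endloop
endfacet
facet normal 0.057 0.540 0.840
outer loop
vertex 2.585 -3.407 -1.733
vertex 3.773 -3.22 -1.934
vertex 2.949 -2.44 -2.38
endloop
endfacet
facet normal -0.863 -0.069 0.500
outer loop
vertex 2.201 -4.261 -2.515
vertex 2.585 -3.407 -1.733
vertex 1.977 -3.083 -2.739
endloop
endfacet
facet normal -0.532 -0.767 -0.358
outer loop
vertex 3.151 -4.6 -3.2
vertex 2.201 -4.261 -2.515
vertex 2.327 -3.82 -3.646
endloop
endfacet
facet normal 0.593 -0.590 -0.548
outer loop
vertex 4.123 -3.957 -2.841
vertex 3.151 -4.6 -3.2
vertex 3.515 -3.633 -3.847
endloop
endfacet
facet normal 0.957 0.218 0.192
outer loop
vertex 3.773 -3.22 -1.934
vertex 4.123 -3.957 -2.841
vertex 3.899 -2.779 -3.065
endloop
endfacet
facet normal -0.571 -0.600 0.560
outer loop
vertex 1.347 0.367 2.383
vertex 0.111 1.577 2.419
vertex 0.701 -0.254 1.058
endloop
endfacet
facet normal 0.715 -0.699 -0.021
outer loop
vertex 1.249 0.323 0.521
vertex 1.347 0.367 2.383
vertex 0.701 -0.254 1.058
endloop
endfacet
facet normal -0.571 -0.600 0.560
outer loop
vertex 0.701 -0.254 1.058
vertex 0.111 1.577 2.419
vertex -0.535 0.956 1.094
endloop
endfacet
facet normal -0.404 -0.388 -0.829
outer loop
vertex -0.535 0.956 1.094
vertex 1.249 0.323 0.521
vertex 0.701 -0.254 1.058
endloop
endfacet
facet normal 0.404 0.388 0.829
outer loop
vertex 1.347 0.367 2.383
vertex 0.659 2.154 1.882
vertex 0.111 1.577 2.419
endloop
endfacet
facet normal 0.715 -0.699 -0.021
outer loop
vertex 1.895 0.944 1.846
vertex 1.347 0.367 2.383
vertex 1.249 0.323 0.521
endloop
endfacet
facet normal 0.404 0.388 0.829
outer loop
vertex 1.895 0.944 1.846
vertex 0.659 2.154 1.882
vertex 1.347 0.367 2.383
endloop
endfacet
facet normal -0.715 0.699 0.021
outer loop
vertex 0.111 1.577 2.419
vertex 0.659 2.154 1.882
vertex -0.535 0.956 1.094
endloop
endfacet
facet normal -0.404 -0.388 -0.829
outer loop
vertex 0.013 1.533 0.557
vertex 1.249 0.323 0.521
vertex -0.535 0.956 1.094
endloop
endfacet
facet normal -0.715 0.699 0.021
outer loop
vertex -0.535 0.956 1.094
vertex 0.659 2.154 1.882
vertex 0.013 1.533 0.557
endloop
endfacet
facet normal 0.571 0.600 -0.560
outer loop
vertex 0.013 1.533 0.557
vertex 1.895 0.944 1.846
vertex 1.249 0.323 0.521
endloop
endfacet
facet normal 0.571 0.600 -0.560
outer loop
vertex 0.659 2.154 1.882
vertex 1.895 0.944 1.846
vertex 0.013 1.533 0.557
endloop
endfacet

endsolid


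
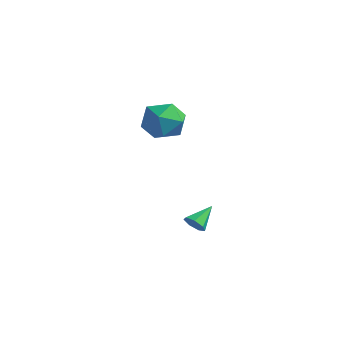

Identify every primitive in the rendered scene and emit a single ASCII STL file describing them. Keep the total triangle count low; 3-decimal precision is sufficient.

solid 
facet normal 0.062 -0.849 -0.525
outer loop
vertex -0.226 -1.458 -1.872
vertex -0.622 -1.672 -1.573
vertex -0.661 -1.391 -2.032
endloop
endfacet
facet normal 0.317 0.785 -0.532
outer loop
vertex -0.226 -1.458 -1.872
vertex -0.661 -1.391 -2.032
vertex -0.698 -0.628 -0.927
endloop
endfacet
facet normal 0.062 -0.849 -0.525
outer loop
vertex -0.661 -1.391 -2.032
vertex -0.622 -1.672 -1.573
vertex -1.066 -1.535 -1.847
endloop
endfacet
facet normal -0.485 0.712 -0.508
outer loop
vertex -0.661 -1.391 -2.032
vertex -1.066 -1.535 -1.847
vertex -0.698 -0.628 -0.927
endloop
endfacet
facet normal 0.061 -0.849 -0.524
outer loop
vertex -1.066 -1.535 -1.847
vertex -0.622 -1.672 -1.573
vertex -1.137 -1.782 -1.455
endloop
endfacet
facet normal -0.940 0.338 0.043
outer loop
vertex -1.066 -1.535 -1.847
vertex -1.137 -1.782 -1.455
vertex -0.698 -0.628 -0.927
endloop
endfacet
facet normal 0.061 -0.849 -0.526
outer loop
vertex -1.137 -1.782 -1.455
vertex -0.622 -1.672 -1.573
vertex -0.82 -1.947 -1.152
endloop
endfacet
facet normal -0.705 -0.055 0.707
outer loop
vertex -1.137 -1.782 -1.455
vertex -0.82 -1.947 -1.152
vertex -0.698 -0.628 -0.927
endloop
endfacet
facet normal 0.062 -0.849 -0.525
outer loop
vertex -0.82 -1.947 -1.152
vertex -0.622 -1.672 -1.573
vertex -0.353 -1.904 -1.166
endloop
endfacet
facet normal 0.045 -0.172 0.984
outer loop
vertex -0.82 -1.947 -1.152
vertex -0.353 -1.904 -1.166
vertex -0.698 -0.628 -0.927
endloop
endfacet
facet normal 0.062 -0.849 -0.525
outer loop
vertex -0.353 -1.904 -1.166
vertex -0.622 -1.672 -1.573
vertex -0.089 -1.687 -1.486
endloop
endfacet
facet normal 0.743 0.076 0.665
outer loop
vertex -0.353 -1.904 -1.166
vertex -0.089 -1.687 -1.486
vertex -0.698 -0.628 -0.927
endloop
endfacet
facet normal 0.062 -0.849 -0.525
outer loop
vertex -0.089 -1.687 -1.486
vertex -0.622 -1.672 -1.573
vertex -0.226 -1.458 -1.872
endloop
endfacet
facet normal 0.865 0.502 -0.009
outer loop
vertex -0.089 -1.687 -1.486
vertex -0.226 -1.458 -1.872
vertex -0.698 -0.628 -0.927
endloop
endfacet
facet normal -0.090 0.780 0.620
outer loop
vertex -2.037 -0.862 3.865
vertex -2.975 -1.22 4.179
vertex -2.103 -1.52 4.683
endloop
endfacet
facet normal 0.596 0.602 0.532
outer loop
vertex -2.037 -0.862 3.865
vertex -2.103 -1.52 4.683
vertex -1.341 -1.643 3.969
endloop
endfacet
facet normal 0.747 0.644 -0.164
outer loop
vertex -2.037 -0.862 3.865
vertex -1.341 -1.643 3.969
vertex -1.742 -1.419 3.024
endloop
endfacet
facet normal 0.155 0.848 -0.507
outer loop
vertex -2.037 -0.862 3.865
vertex -1.742 -1.419 3.024
vertex -2.752 -1.157 3.153
endloop
endfacet
facet normal -0.363 0.932 -0.022
outer loop
vertex -2.037 -0.862 3.865
vertex -2.752 -1.157 3.153
vertex -2.975 -1.22 4.179
endloop
endfacet
facet normal 0.675 -0.077 0.734
outer loop
vertex -1.341 -1.643 3.969
vertex -2.103 -1.52 4.683
vertex -1.848 -2.483 4.347
endloop
endfacet
facet normal -0.434 0.209 0.876
outer loop
vertex -2.103 -1.52 4.683
vertex -2.975 -1.22 4.179
vertex -2.858 -2.221 4.476
endloop
endfacet
facet normal -0.875 0.455 -0.162
outer loop
vertex -2.975 -1.22 4.179
vertex -2.752 -1.157 3.153
vertex -3.259 -1.997 3.531
endloop
endfacet
facet normal -0.038 0.320 -0.947
outer loop
vertex -2.752 -1.157 3.153
vertex -1.742 -1.419 3.024
vertex -2.497 -2.12 2.817
endloop
endfacet
facet normal 0.920 -0.009 -0.392
outer loop
vertex -1.742 -1.419 3.024
vertex -1.341 -1.643 3.969
vertex -1.625 -2.42 3.321
endloop
endfacet
facet normal -0.155 -0.848 0.507
outer loop
vertex -2.563 -2.778 3.635
vertex -1.848 -2.483 4.347
vertex -2.858 -2.221 4.476
endloop
endfacet
facet normal -0.747 -0.644 0.164
outer loop
vertex -2.563 -2.778 3.635
vertex -2.858 -2.221 4.476
vertex -3.259 -1.997 3.531
endloop
endfacet
facet normal -0.596 -0.602 -0.532
outer loop
vertex -2.563 -2.778 3.635
vertex -3.259 -1.997 3.531
vertex -2.497 -2.12 2.817
endloop
endfacet
facet normal 0.090 -0.780 -0.620
outer loop
vertex -2.563 -2.778 3.635
vertex -2.497 -2.12 2.817
vertex -1.625 -2.42 3.321
endloop
endfacet
facet normal 0.363 -0.932 0.022
outer loop
vertex -2.563 -2.778 3.635
vertex -1.625 -2.42 3.321
vertex -1.848 -2.483 4.347
endloop
endfacet
facet normal 0.038 -0.320 0.947
outer loop
vertex -2.858 -2.221 4.476
vertex -1.848 -2.483 4.347
vertex -2.103 -1.52 4.683
endloop
endfacet
facet normal -0.920 0.009 0.392
outer loop
vertex -3.259 -1.997 3.531
vertex -2.858 -2.221 4.476
vertex -2.975 -1.22 4.179
endloop
endfacet
facet normal -0.675 0.077 -0.734
outer loop
vertex -2.497 -2.12 2.817
vertex -3.259 -1.997 3.531
vertex -2.752 -1.157 3.153
endloop
endfacet
facet normal 0.434 -0.209 -0.876
outer loop
vertex -1.625 -2.42 3.321
vertex -2.497 -2.12 2.817
vertex -1.742 -1.419 3.024
endloop
endfacet
facet normal 0.875 -0.455 0.162
outer loop
vertex -1.848 -2.483 4.347
vertex -1.625 -2.42 3.321
vertex -1.341 -1.643 3.969
endloop
endfacet

endsolid


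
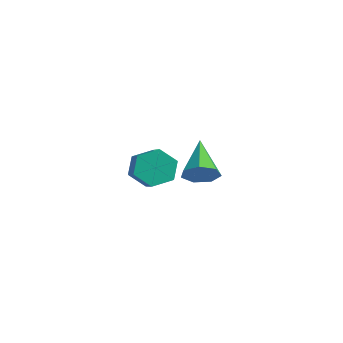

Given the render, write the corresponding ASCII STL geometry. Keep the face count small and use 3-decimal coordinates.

solid 
facet normal -0.736 0.440 -0.514
outer loop
vertex 1.431 -1.947 2.116
vertex 1.15 -1.522 2.882
vertex 1.772 -1.121 2.335
endloop
endfacet
facet normal 0.566 -0.015 -0.824
outer loop
vertex 1.431 -1.947 2.116
vertex 1.772 -1.121 2.335
vertex 2.83 -2.783 3.092
endloop
endfacet
facet normal 0.566 -0.015 -0.824
outer loop
vertex 2.83 -2.783 3.092
vertex 1.772 -1.121 2.335
vertex 3.171 -1.957 3.311
endloop
endfacet
facet normal 0.737 -0.440 0.513
outer loop
vertex 2.83 -2.783 3.092
vertex 3.171 -1.957 3.311
vertex 2.55 -2.358 3.858
endloop
endfacet
facet normal -0.736 0.440 -0.514
outer loop
vertex 1.772 -1.121 2.335
vertex 1.15 -1.522 2.882
vertex 1.491 -0.696 3.101
endloop
endfacet
facet normal 0.604 0.770 -0.206
outer loop
vertex 1.772 -1.121 2.335
vertex 1.491 -0.696 3.101
vertex 3.171 -1.957 3.311
endloop
endfacet
facet normal 0.604 0.770 -0.206
outer loop
vertex 3.171 -1.957 3.311
vertex 1.491 -0.696 3.101
vertex 2.89 -1.532 4.077
endloop
endfacet
facet normal 0.737 -0.439 0.514
outer loop
vertex 3.171 -1.957 3.311
vertex 2.89 -1.532 4.077
vertex 2.55 -2.358 3.858
endloop
endfacet
facet normal -0.737 0.440 -0.513
outer loop
vertex 1.491 -0.696 3.101
vertex 1.15 -1.522 2.882
vertex 0.87 -1.097 3.648
endloop
endfacet
facet normal 0.038 0.785 0.618
outer loop
vertex 1.491 -0.696 3.101
vertex 0.87 -1.097 3.648
vertex 2.89 -1.532 4.077
endloop
endfacet
facet normal 0.038 0.785 0.618
outer loop
vertex 2.89 -1.532 4.077
vertex 0.87 -1.097 3.648
vertex 2.269 -1.933 4.624
endloop
endfacet
facet normal 0.737 -0.439 0.514
outer loop
vertex 2.89 -1.532 4.077
vertex 2.269 -1.933 4.624
vertex 2.55 -2.358 3.858
endloop
endfacet
facet normal -0.737 0.440 -0.513
outer loop
vertex 0.87 -1.097 3.648
vertex 1.15 -1.522 2.882
vertex 0.529 -1.923 3.429
endloop
endfacet
facet normal -0.566 0.015 0.824
outer loop
vertex 0.87 -1.097 3.648
vertex 0.529 -1.923 3.429
vertex 2.269 -1.933 4.624
endloop
endfacet
facet normal -0.566 0.015 0.824
outer loop
vertex 2.269 -1.933 4.624
vertex 0.529 -1.923 3.429
vertex 1.928 -2.759 4.405
endloop
endfacet
facet normal 0.736 -0.440 0.514
outer loop
vertex 2.269 -1.933 4.624
vertex 1.928 -2.759 4.405
vertex 2.55 -2.358 3.858
endloop
endfacet
facet normal -0.737 0.439 -0.514
outer loop
vertex 0.529 -1.923 3.429
vertex 1.15 -1.522 2.882
vertex 0.81 -2.348 2.663
endloop
endfacet
facet normal -0.604 -0.770 0.206
outer loop
vertex 0.529 -1.923 3.429
vertex 0.81 -2.348 2.663
vertex 1.928 -2.759 4.405
endloop
endfacet
facet normal -0.604 -0.770 0.206
outer loop
vertex 1.928 -2.759 4.405
vertex 0.81 -2.348 2.663
vertex 2.209 -3.184 3.639
endloop
endfacet
facet normal 0.736 -0.440 0.514
outer loop
vertex 1.928 -2.759 4.405
vertex 2.209 -3.184 3.639
vertex 2.55 -2.358 3.858
endloop
endfacet
facet normal -0.737 0.439 -0.514
outer loop
vertex 0.81 -2.348 2.663
vertex 1.15 -1.522 2.882
vertex 1.431 -1.947 2.116
endloop
endfacet
facet normal -0.038 -0.785 -0.618
outer loop
vertex 0.81 -2.348 2.663
vertex 1.431 -1.947 2.116
vertex 2.209 -3.184 3.639
endloop
endfacet
facet normal -0.038 -0.785 -0.618
outer loop
vertex 2.209 -3.184 3.639
vertex 1.431 -1.947 2.116
vertex 2.83 -2.783 3.092
endloop
endfacet
facet normal 0.737 -0.440 0.513
outer loop
vertex 2.209 -3.184 3.639
vertex 2.83 -2.783 3.092
vertex 2.55 -2.358 3.858
endloop
endfacet
facet normal 0.667 -0.547 -0.506
outer loop
vertex 0.294 2.754 0.795
vertex -0.347 2.463 0.265
vertex 0.164 3.174 0.17
endloop
endfacet
facet normal 0.445 0.783 0.434
outer loop
vertex 0.294 2.754 0.795
vertex 0.164 3.174 0.17
vertex -1.753 3.617 1.335
endloop
endfacet
facet normal 0.666 -0.547 -0.508
outer loop
vertex 0.164 3.174 0.17
vertex -0.347 2.463 0.265
vertex -0.351 3.059 -0.382
endloop
endfacet
facet normal 0.064 0.963 -0.261
outer loop
vertex 0.164 3.174 0.17
vertex -0.351 3.059 -0.382
vertex -1.753 3.617 1.335
endloop
endfacet
facet normal 0.667 -0.546 -0.507
outer loop
vertex -0.351 3.059 -0.382
vertex -0.347 2.463 0.265
vertex -0.862 2.495 -0.447
endloop
endfacet
facet normal -0.541 0.563 -0.625
outer loop
vertex -0.351 3.059 -0.382
vertex -0.862 2.495 -0.447
vertex -1.753 3.617 1.335
endloop
endfacet
facet normal 0.666 -0.547 -0.507
outer loop
vertex -0.862 2.495 -0.447
vertex -0.347 2.463 0.265
vertex -0.985 1.908 0.025
endloop
endfacet
facet normal -0.916 -0.117 -0.384
outer loop
vertex -0.862 2.495 -0.447
vertex -0.985 1.908 0.025
vertex -1.753 3.617 1.335
endloop
endfacet
facet normal 0.666 -0.547 -0.507
outer loop
vertex -0.985 1.908 0.025
vertex -0.347 2.463 0.265
vertex -0.628 1.738 0.678
endloop
endfacet
facet normal -0.778 -0.563 0.279
outer loop
vertex -0.985 1.908 0.025
vertex -0.628 1.738 0.678
vertex -1.753 3.617 1.335
endloop
endfacet
facet normal 0.666 -0.547 -0.507
outer loop
vertex -0.628 1.738 0.678
vertex -0.347 2.463 0.265
vertex -0.058 2.115 1.02
endloop
endfacet
facet normal -0.229 -0.441 0.868
outer loop
vertex -0.628 1.738 0.678
vertex -0.058 2.115 1.02
vertex -1.753 3.617 1.335
endloop
endfacet
facet normal 0.667 -0.546 -0.507
outer loop
vertex -0.058 2.115 1.02
vertex -0.347 2.463 0.265
vertex 0.294 2.754 0.795
endloop
endfacet
facet normal 0.313 0.157 0.937
outer loop
vertex -0.058 2.115 1.02
vertex 0.294 2.754 0.795
vertex -1.753 3.617 1.335
endloop
endfacet

endsolid


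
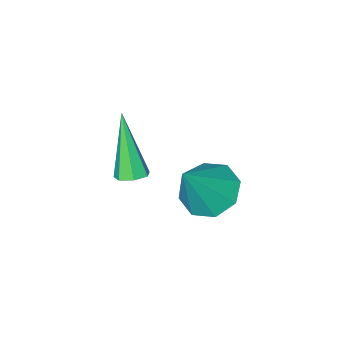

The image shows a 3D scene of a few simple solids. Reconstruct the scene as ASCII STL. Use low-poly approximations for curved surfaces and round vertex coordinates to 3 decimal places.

solid 
facet normal 0.162 0.434 -0.886
outer loop
vertex 0.858 -1.286 0.235
vertex 0.457 -0.965 0.319
vertex 0.957 -0.898 0.443
endloop
endfacet
facet normal 0.907 -0.354 0.228
outer loop
vertex 0.858 -1.286 0.235
vertex 0.957 -0.898 0.443
vertex 0.103 -1.915 2.261
endloop
endfacet
facet normal 0.161 0.435 -0.886
outer loop
vertex 0.957 -0.898 0.443
vertex 0.457 -0.965 0.319
vertex 0.68 -0.561 0.558
endloop
endfacet
facet normal 0.722 0.401 0.564
outer loop
vertex 0.957 -0.898 0.443
vertex 0.68 -0.561 0.558
vertex 0.103 -1.915 2.261
endloop
endfacet
facet normal 0.162 0.435 -0.886
outer loop
vertex 0.68 -0.561 0.558
vertex 0.457 -0.965 0.319
vertex 0.235 -0.528 0.493
endloop
endfacet
facet normal -0.031 0.788 0.615
outer loop
vertex 0.68 -0.561 0.558
vertex 0.235 -0.528 0.493
vertex 0.103 -1.915 2.261
endloop
endfacet
facet normal 0.162 0.435 -0.886
outer loop
vertex 0.235 -0.528 0.493
vertex 0.457 -0.965 0.319
vertex -0.043 -0.824 0.297
endloop
endfacet
facet normal -0.787 0.512 0.343
outer loop
vertex 0.235 -0.528 0.493
vertex -0.043 -0.824 0.297
vertex 0.103 -1.915 2.261
endloop
endfacet
facet normal 0.161 0.433 -0.887
outer loop
vertex -0.043 -0.824 0.297
vertex 0.457 -0.965 0.319
vertex 0.055 -1.227 0.118
endloop
endfacet
facet normal -0.975 -0.216 -0.048
outer loop
vertex -0.043 -0.824 0.297
vertex 0.055 -1.227 0.118
vertex 0.103 -1.915 2.261
endloop
endfacet
facet normal 0.161 0.433 -0.887
outer loop
vertex 0.055 -1.227 0.118
vertex 0.457 -0.965 0.319
vertex 0.456 -1.432 0.091
endloop
endfacet
facet normal -0.453 -0.852 -0.263
outer loop
vertex 0.055 -1.227 0.118
vertex 0.456 -1.432 0.091
vertex 0.103 -1.915 2.261
endloop
endfacet
facet normal 0.161 0.433 -0.887
outer loop
vertex 0.456 -1.432 0.091
vertex 0.457 -0.965 0.319
vertex 0.858 -1.286 0.235
endloop
endfacet
facet normal 0.382 -0.913 -0.141
outer loop
vertex 0.456 -1.432 0.091
vertex 0.858 -1.286 0.235
vertex 0.103 -1.915 2.261
endloop
endfacet
facet normal -0.574 -0.091 -0.814
outer loop
vertex -1.428 -0.665 -2.51
vertex -2.221 -0.85 -1.93
vertex -1.804 -0.028 -2.316
endloop
endfacet
facet normal 0.836 0.533 -0.131
outer loop
vertex -1.428 -0.665 -2.51
vertex -1.804 -0.028 -2.316
vertex -1.079 -0.67 -0.31
endloop
endfacet
facet normal -0.575 -0.090 -0.813
outer loop
vertex -1.804 -0.028 -2.316
vertex -2.221 -0.85 -1.93
vertex -2.424 0.128 -1.895
endloop
endfacet
facet normal 0.347 0.922 0.170
outer loop
vertex -1.804 -0.028 -2.316
vertex -2.424 0.128 -1.895
vertex -1.079 -0.67 -0.31
endloop
endfacet
facet normal -0.574 -0.090 -0.814
outer loop
vertex -2.424 0.128 -1.895
vertex -2.221 -0.85 -1.93
vertex -2.926 -0.289 -1.495
endloop
endfacet
facet normal -0.204 0.794 0.573
outer loop
vertex -2.424 0.128 -1.895
vertex -2.926 -0.289 -1.495
vertex -1.079 -0.67 -0.31
endloop
endfacet
facet normal -0.575 -0.091 -0.813
outer loop
vertex -2.926 -0.289 -1.495
vertex -2.221 -0.85 -1.93
vertex -3.014 -1.035 -1.349
endloop
endfacet
facet normal -0.493 0.223 0.841
outer loop
vertex -2.926 -0.289 -1.495
vertex -3.014 -1.035 -1.349
vertex -1.079 -0.67 -0.31
endloop
endfacet
facet normal -0.575 -0.089 -0.813
outer loop
vertex -3.014 -1.035 -1.349
vertex -2.221 -0.85 -1.93
vertex -2.639 -1.673 -1.544
endloop
endfacet
facet normal -0.352 -0.457 0.817
outer loop
vertex -3.014 -1.035 -1.349
vertex -2.639 -1.673 -1.544
vertex -1.079 -0.67 -0.31
endloop
endfacet
facet normal -0.573 -0.091 -0.814
outer loop
vertex -2.639 -1.673 -1.544
vertex -2.221 -0.85 -1.93
vertex -2.018 -1.829 -1.964
endloop
endfacet
facet normal 0.136 -0.846 0.516
outer loop
vertex -2.639 -1.673 -1.544
vertex -2.018 -1.829 -1.964
vertex -1.079 -0.67 -0.31
endloop
endfacet
facet normal -0.574 -0.091 -0.814
outer loop
vertex -2.018 -1.829 -1.964
vertex -2.221 -0.85 -1.93
vertex -1.517 -1.411 -2.364
endloop
endfacet
facet normal 0.688 -0.717 0.112
outer loop
vertex -2.018 -1.829 -1.964
vertex -1.517 -1.411 -2.364
vertex -1.079 -0.67 -0.31
endloop
endfacet
facet normal -0.574 -0.091 -0.814
outer loop
vertex -1.517 -1.411 -2.364
vertex -2.221 -0.85 -1.93
vertex -1.428 -0.665 -2.51
endloop
endfacet
facet normal 0.977 -0.147 -0.155
outer loop
vertex -1.517 -1.411 -2.364
vertex -1.428 -0.665 -2.51
vertex -1.079 -0.67 -0.31
endloop
endfacet

endsolid


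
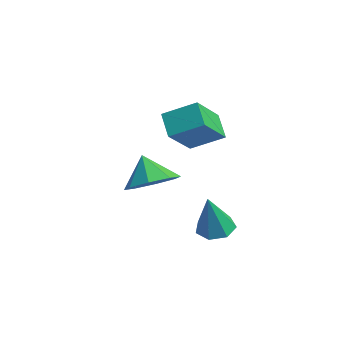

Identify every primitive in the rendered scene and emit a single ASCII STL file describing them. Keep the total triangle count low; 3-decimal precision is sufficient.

solid 
facet normal -0.235 0.289 -0.928
outer loop
vertex 4.2 -0.38 -4.132
vertex 3.423 -0.47 -3.963
vertex 3.88 0.181 -3.876
endloop
endfacet
facet normal 0.885 0.387 0.259
outer loop
vertex 4.2 -0.38 -4.132
vertex 3.88 0.181 -3.876
vertex 3.897 -1.05 -2.097
endloop
endfacet
facet normal -0.235 0.289 -0.928
outer loop
vertex 3.88 0.181 -3.876
vertex 3.423 -0.47 -3.963
vertex 3.216 0.251 -3.686
endloop
endfacet
facet normal 0.242 0.799 0.551
outer loop
vertex 3.88 0.181 -3.876
vertex 3.216 0.251 -3.686
vertex 3.897 -1.05 -2.097
endloop
endfacet
facet normal -0.236 0.289 -0.928
outer loop
vertex 3.216 0.251 -3.686
vertex 3.423 -0.47 -3.963
vertex 2.708 -0.222 -3.704
endloop
endfacet
facet normal -0.523 0.536 0.663
outer loop
vertex 3.216 0.251 -3.686
vertex 2.708 -0.222 -3.704
vertex 3.897 -1.05 -2.097
endloop
endfacet
facet normal -0.236 0.288 -0.928
outer loop
vertex 2.708 -0.222 -3.704
vertex 3.423 -0.47 -3.963
vertex 2.739 -0.882 -3.917
endloop
endfacet
facet normal -0.834 -0.204 0.512
outer loop
vertex 2.708 -0.222 -3.704
vertex 2.739 -0.882 -3.917
vertex 3.897 -1.05 -2.097
endloop
endfacet
facet normal -0.236 0.288 -0.928
outer loop
vertex 2.739 -0.882 -3.917
vertex 3.423 -0.47 -3.963
vertex 3.285 -1.232 -4.164
endloop
endfacet
facet normal -0.458 -0.864 0.212
outer loop
vertex 2.739 -0.882 -3.917
vertex 3.285 -1.232 -4.164
vertex 3.897 -1.05 -2.097
endloop
endfacet
facet normal -0.236 0.288 -0.928
outer loop
vertex 3.285 -1.232 -4.164
vertex 3.423 -0.47 -3.963
vertex 3.935 -1.009 -4.26
endloop
endfacet
facet normal 0.323 -0.946 -0.012
outer loop
vertex 3.285 -1.232 -4.164
vertex 3.935 -1.009 -4.26
vertex 3.897 -1.05 -2.097
endloop
endfacet
facet normal -0.235 0.288 -0.928
outer loop
vertex 3.935 -1.009 -4.26
vertex 3.423 -0.47 -3.963
vertex 4.2 -0.38 -4.132
endloop
endfacet
facet normal 0.921 -0.390 0.009
outer loop
vertex 3.935 -1.009 -4.26
vertex 4.2 -0.38 -4.132
vertex 3.897 -1.05 -2.097
endloop
endfacet
facet normal 0.555 0.056 -0.830
outer loop
vertex 3.979 -2.616 -0.623
vertex 3.113 -2.931 -1.223
vertex 3.516 -1.964 -0.888
endloop
endfacet
facet normal 0.174 0.475 0.863
outer loop
vertex 3.979 -2.616 -0.623
vertex 3.516 -1.964 -0.888
vertex 2.347 -3.009 -0.077
endloop
endfacet
facet normal 0.554 0.057 -0.830
outer loop
vertex 3.516 -1.964 -0.888
vertex 3.113 -2.931 -1.223
vertex 2.817 -1.879 -1.349
endloop
endfacet
facet normal -0.286 0.766 0.575
outer loop
vertex 3.516 -1.964 -0.888
vertex 2.817 -1.879 -1.349
vertex 2.347 -3.009 -0.077
endloop
endfacet
facet normal 0.554 0.056 -0.831
outer loop
vertex 2.817 -1.879 -1.349
vertex 3.113 -2.931 -1.223
vertex 2.291 -2.41 -1.736
endloop
endfacet
facet normal -0.771 0.590 0.239
outer loop
vertex 2.817 -1.879 -1.349
vertex 2.291 -2.41 -1.736
vertex 2.347 -3.009 -0.077
endloop
endfacet
facet normal 0.554 0.057 -0.830
outer loop
vertex 2.291 -2.41 -1.736
vertex 3.113 -2.931 -1.223
vertex 2.246 -3.246 -1.823
endloop
endfacet
facet normal -0.998 0.048 0.051
outer loop
vertex 2.291 -2.41 -1.736
vertex 2.246 -3.246 -1.823
vertex 2.347 -3.009 -0.077
endloop
endfacet
facet normal 0.554 0.056 -0.830
outer loop
vertex 2.246 -3.246 -1.823
vertex 3.113 -2.931 -1.223
vertex 2.709 -3.898 -1.558
endloop
endfacet
facet normal -0.832 -0.541 0.122
outer loop
vertex 2.246 -3.246 -1.823
vertex 2.709 -3.898 -1.558
vertex 2.347 -3.009 -0.077
endloop
endfacet
facet normal 0.554 0.056 -0.830
outer loop
vertex 2.709 -3.898 -1.558
vertex 3.113 -2.931 -1.223
vertex 3.408 -3.983 -1.097
endloop
endfacet
facet normal -0.371 -0.833 0.409
outer loop
vertex 2.709 -3.898 -1.558
vertex 3.408 -3.983 -1.097
vertex 2.347 -3.009 -0.077
endloop
endfacet
facet normal 0.554 0.056 -0.830
outer loop
vertex 3.408 -3.983 -1.097
vertex 3.113 -2.931 -1.223
vertex 3.934 -3.452 -0.71
endloop
endfacet
facet normal 0.114 -0.657 0.746
outer loop
vertex 3.408 -3.983 -1.097
vertex 3.934 -3.452 -0.71
vertex 2.347 -3.009 -0.077
endloop
endfacet
facet normal 0.555 0.057 -0.830
outer loop
vertex 3.934 -3.452 -0.71
vertex 3.113 -2.931 -1.223
vertex 3.979 -2.616 -0.623
endloop
endfacet
facet normal 0.340 -0.115 0.933
outer loop
vertex 3.934 -3.452 -0.71
vertex 3.979 -2.616 -0.623
vertex 2.347 -3.009 -0.077
endloop
endfacet
facet normal -0.418 0.656 -0.628
outer loop
vertex -2.244 0.837 -1.189
vertex -1.463 2.03 -0.462
vertex -1.263 0.688 -1.998
endloop
endfacet
facet normal -0.488 -0.746 -0.454
outer loop
vertex -0.397 -0.67 -0.698
vertex -2.244 0.837 -1.189
vertex -1.263 0.688 -1.998
endloop
endfacet
facet normal -0.419 0.656 -0.628
outer loop
vertex -1.263 0.688 -1.998
vertex -1.463 2.03 -0.462
vertex -0.483 1.881 -1.271
endloop
endfacet
facet normal 0.766 -0.116 -0.632
outer loop
vertex -0.483 1.881 -1.271
vertex -0.397 -0.67 -0.698
vertex -1.263 0.688 -1.998
endloop
endfacet
facet normal -0.766 0.116 0.632
outer loop
vertex -2.244 0.837 -1.189
vertex -0.597 0.672 0.838
vertex -1.463 2.03 -0.462
endloop
endfacet
facet normal -0.488 -0.746 -0.454
outer loop
vertex -1.377 -0.521 0.111
vertex -2.244 0.837 -1.189
vertex -0.397 -0.67 -0.698
endloop
endfacet
facet normal -0.766 0.116 0.632
outer loop
vertex -1.377 -0.521 0.111
vertex -0.597 0.672 0.838
vertex -2.244 0.837 -1.189
endloop
endfacet
facet normal 0.488 0.746 0.454
outer loop
vertex -1.463 2.03 -0.462
vertex -0.597 0.672 0.838
vertex -0.483 1.881 -1.271
endloop
endfacet
facet normal 0.766 -0.116 -0.632
outer loop
vertex 0.384 0.523 0.029
vertex -0.397 -0.67 -0.698
vertex -0.483 1.881 -1.271
endloop
endfacet
facet normal 0.488 0.746 0.454
outer loop
vertex -0.483 1.881 -1.271
vertex -0.597 0.672 0.838
vertex 0.384 0.523 0.029
endloop
endfacet
facet normal 0.418 -0.656 0.628
outer loop
vertex 0.384 0.523 0.029
vertex -1.377 -0.521 0.111
vertex -0.397 -0.67 -0.698
endloop
endfacet
facet normal 0.418 -0.656 0.628
outer loop
vertex -0.597 0.672 0.838
vertex -1.377 -0.521 0.111
vertex 0.384 0.523 0.029
endloop
endfacet

endsolid


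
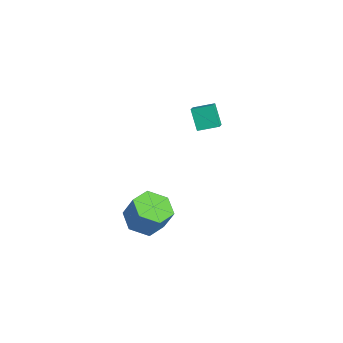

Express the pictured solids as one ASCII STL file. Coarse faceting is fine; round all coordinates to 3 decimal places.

solid 
facet normal -0.317 -0.272 -0.909
outer loop
vertex 3.565 -3.986 2.16
vertex 2.975 -3.083 2.095
vertex 3.995 -3.088 1.741
endloop
endfacet
facet normal 0.861 -0.485 -0.155
outer loop
vertex 3.565 -3.986 2.16
vertex 3.995 -3.088 1.741
vertex 4.015 -3.599 3.45
endloop
endfacet
facet normal 0.861 -0.485 -0.155
outer loop
vertex 4.015 -3.599 3.45
vertex 3.995 -3.088 1.741
vertex 4.445 -2.702 3.031
endloop
endfacet
facet normal 0.317 0.273 0.909
outer loop
vertex 4.015 -3.599 3.45
vertex 4.445 -2.702 3.031
vertex 3.425 -2.697 3.385
endloop
endfacet
facet normal -0.317 -0.272 -0.909
outer loop
vertex 3.995 -3.088 1.741
vertex 2.975 -3.083 2.095
vertex 3.406 -2.186 1.676
endloop
endfacet
facet normal 0.776 0.477 -0.413
outer loop
vertex 3.995 -3.088 1.741
vertex 3.406 -2.186 1.676
vertex 4.445 -2.702 3.031
endloop
endfacet
facet normal 0.776 0.477 -0.413
outer loop
vertex 4.445 -2.702 3.031
vertex 3.406 -2.186 1.676
vertex 3.855 -1.799 2.966
endloop
endfacet
facet normal 0.317 0.272 0.909
outer loop
vertex 4.445 -2.702 3.031
vertex 3.855 -1.799 2.966
vertex 3.425 -2.697 3.385
endloop
endfacet
facet normal -0.316 -0.272 -0.909
outer loop
vertex 3.406 -2.186 1.676
vertex 2.975 -3.083 2.095
vertex 2.385 -2.181 2.03
endloop
endfacet
facet normal -0.085 0.962 -0.259
outer loop
vertex 3.406 -2.186 1.676
vertex 2.385 -2.181 2.03
vertex 3.855 -1.799 2.966
endloop
endfacet
facet normal -0.085 0.962 -0.259
outer loop
vertex 3.855 -1.799 2.966
vertex 2.385 -2.181 2.03
vertex 2.835 -1.794 3.32
endloop
endfacet
facet normal 0.317 0.272 0.909
outer loop
vertex 3.855 -1.799 2.966
vertex 2.835 -1.794 3.32
vertex 3.425 -2.697 3.385
endloop
endfacet
facet normal -0.317 -0.273 -0.909
outer loop
vertex 2.385 -2.181 2.03
vertex 2.975 -3.083 2.095
vertex 1.955 -3.078 2.449
endloop
endfacet
facet normal -0.861 0.485 0.155
outer loop
vertex 2.385 -2.181 2.03
vertex 1.955 -3.078 2.449
vertex 2.835 -1.794 3.32
endloop
endfacet
facet normal -0.861 0.485 0.155
outer loop
vertex 2.835 -1.794 3.32
vertex 1.955 -3.078 2.449
vertex 2.405 -2.692 3.739
endloop
endfacet
facet normal 0.317 0.272 0.909
outer loop
vertex 2.835 -1.794 3.32
vertex 2.405 -2.692 3.739
vertex 3.425 -2.697 3.385
endloop
endfacet
facet normal -0.317 -0.272 -0.909
outer loop
vertex 1.955 -3.078 2.449
vertex 2.975 -3.083 2.095
vertex 2.545 -3.981 2.514
endloop
endfacet
facet normal -0.776 -0.477 0.413
outer loop
vertex 1.955 -3.078 2.449
vertex 2.545 -3.981 2.514
vertex 2.405 -2.692 3.739
endloop
endfacet
facet normal -0.776 -0.477 0.413
outer loop
vertex 2.405 -2.692 3.739
vertex 2.545 -3.981 2.514
vertex 2.994 -3.594 3.804
endloop
endfacet
facet normal 0.317 0.272 0.909
outer loop
vertex 2.405 -2.692 3.739
vertex 2.994 -3.594 3.804
vertex 3.425 -2.697 3.385
endloop
endfacet
facet normal -0.317 -0.272 -0.909
outer loop
vertex 2.545 -3.981 2.514
vertex 2.975 -3.083 2.095
vertex 3.565 -3.986 2.16
endloop
endfacet
facet normal 0.085 -0.962 0.259
outer loop
vertex 2.545 -3.981 2.514
vertex 3.565 -3.986 2.16
vertex 2.994 -3.594 3.804
endloop
endfacet
facet normal 0.085 -0.962 0.259
outer loop
vertex 2.994 -3.594 3.804
vertex 3.565 -3.986 2.16
vertex 4.015 -3.599 3.45
endloop
endfacet
facet normal 0.316 0.272 0.909
outer loop
vertex 2.994 -3.594 3.804
vertex 4.015 -3.599 3.45
vertex 3.425 -2.697 3.385
endloop
endfacet
facet normal -0.572 -0.065 0.818
outer loop
vertex -3.22 1.368 4.513
vertex -2.875 2.459 4.841
vertex -3.849 1.692 4.099
endloop
endfacet
facet normal -0.290 -0.916 -0.276
outer loop
vertex -3.065 1.781 2.979
vertex -3.22 1.368 4.513
vertex -3.849 1.692 4.099
endloop
endfacet
facet normal -0.572 -0.065 0.818
outer loop
vertex -3.849 1.692 4.099
vertex -2.875 2.459 4.841
vertex -3.504 2.783 4.427
endloop
endfacet
facet normal -0.767 0.395 -0.506
outer loop
vertex -3.504 2.783 4.427
vertex -3.065 1.781 2.979
vertex -3.849 1.692 4.099
endloop
endfacet
facet normal 0.767 -0.395 0.506
outer loop
vertex -3.22 1.368 4.513
vertex -2.091 2.548 3.721
vertex -2.875 2.459 4.841
endloop
endfacet
facet normal -0.290 -0.916 -0.276
outer loop
vertex -2.436 1.457 3.393
vertex -3.22 1.368 4.513
vertex -3.065 1.781 2.979
endloop
endfacet
facet normal 0.767 -0.395 0.506
outer loop
vertex -2.436 1.457 3.393
vertex -2.091 2.548 3.721
vertex -3.22 1.368 4.513
endloop
endfacet
facet normal 0.290 0.916 0.276
outer loop
vertex -2.875 2.459 4.841
vertex -2.091 2.548 3.721
vertex -3.504 2.783 4.427
endloop
endfacet
facet normal -0.767 0.395 -0.506
outer loop
vertex -2.72 2.872 3.307
vertex -3.065 1.781 2.979
vertex -3.504 2.783 4.427
endloop
endfacet
facet normal 0.290 0.916 0.276
outer loop
vertex -3.504 2.783 4.427
vertex -2.091 2.548 3.721
vertex -2.72 2.872 3.307
endloop
endfacet
facet normal 0.572 0.065 -0.818
outer loop
vertex -2.72 2.872 3.307
vertex -2.436 1.457 3.393
vertex -3.065 1.781 2.979
endloop
endfacet
facet normal 0.572 0.065 -0.818
outer loop
vertex -2.091 2.548 3.721
vertex -2.436 1.457 3.393
vertex -2.72 2.872 3.307
endloop
endfacet

endsolid
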